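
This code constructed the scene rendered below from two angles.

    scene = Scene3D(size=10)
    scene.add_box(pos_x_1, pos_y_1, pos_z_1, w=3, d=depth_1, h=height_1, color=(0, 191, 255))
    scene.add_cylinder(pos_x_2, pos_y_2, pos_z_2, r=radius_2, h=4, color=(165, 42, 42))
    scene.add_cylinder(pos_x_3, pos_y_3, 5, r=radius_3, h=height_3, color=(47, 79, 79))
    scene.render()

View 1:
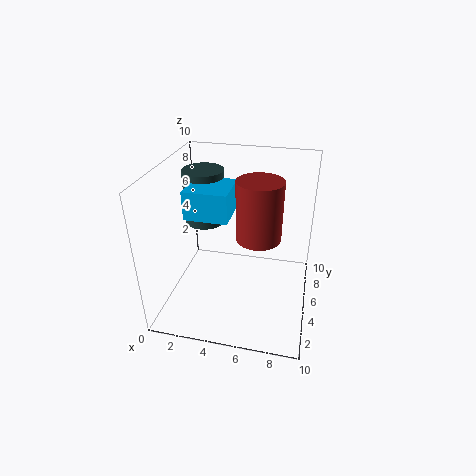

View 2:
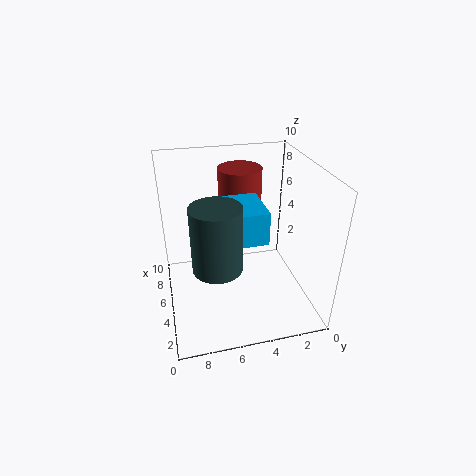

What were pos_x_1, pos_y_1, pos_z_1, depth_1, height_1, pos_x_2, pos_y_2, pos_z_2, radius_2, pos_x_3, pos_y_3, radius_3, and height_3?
pos_x_1 = 1.5
pos_y_1 = 4
pos_z_1 = 6.5
depth_1 = 3
height_1 = 2
pos_x_2 = 6.5
pos_y_2 = 4.5
pos_z_2 = 5.5
radius_2 = 1.5
pos_x_3 = 2
pos_y_3 = 7
radius_3 = 1.5
height_3 = 4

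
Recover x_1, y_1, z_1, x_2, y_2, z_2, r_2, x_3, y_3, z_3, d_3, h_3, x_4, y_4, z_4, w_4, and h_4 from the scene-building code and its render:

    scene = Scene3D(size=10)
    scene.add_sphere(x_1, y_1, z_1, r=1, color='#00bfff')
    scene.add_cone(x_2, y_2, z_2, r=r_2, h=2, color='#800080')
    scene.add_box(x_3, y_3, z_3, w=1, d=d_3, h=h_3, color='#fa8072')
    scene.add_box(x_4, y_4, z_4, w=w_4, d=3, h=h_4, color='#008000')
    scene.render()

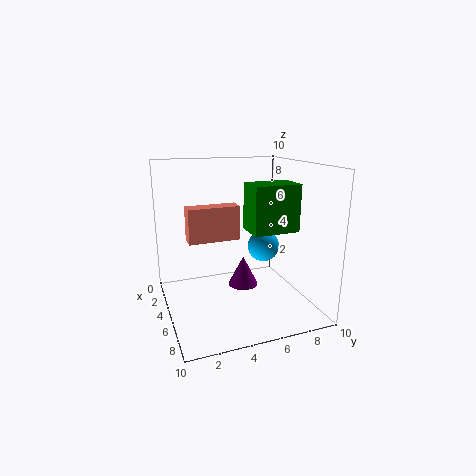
x_1 = 7, y_1 = 6, z_1 = 5, x_2 = 6, y_2 = 5, z_2 = 2, r_2 = 1, x_3 = 7, y_3 = 1, z_3 = 6, d_3 = 3, h_3 = 2, x_4 = 6, y_4 = 5, z_4 = 6, w_4 = 2, h_4 = 3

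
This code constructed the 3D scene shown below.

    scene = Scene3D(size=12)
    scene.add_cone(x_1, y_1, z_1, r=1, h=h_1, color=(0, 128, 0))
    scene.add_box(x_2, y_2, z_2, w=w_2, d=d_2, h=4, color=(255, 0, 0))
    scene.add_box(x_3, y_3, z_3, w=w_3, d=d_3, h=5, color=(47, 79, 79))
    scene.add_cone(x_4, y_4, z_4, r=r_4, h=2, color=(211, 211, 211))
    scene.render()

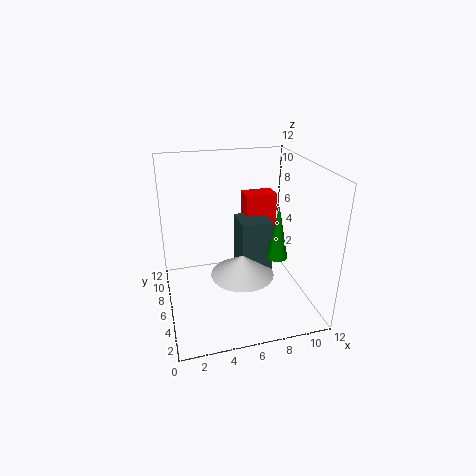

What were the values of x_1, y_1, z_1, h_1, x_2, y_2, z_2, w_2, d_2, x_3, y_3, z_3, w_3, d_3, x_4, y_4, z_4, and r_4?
x_1 = 10
y_1 = 7
z_1 = 3
h_1 = 5
x_2 = 8
y_2 = 10
z_2 = 4
w_2 = 3
d_2 = 2
x_3 = 7
y_3 = 8
z_3 = 1
w_3 = 3
d_3 = 3
x_4 = 7
y_4 = 8
z_4 = 1
r_4 = 3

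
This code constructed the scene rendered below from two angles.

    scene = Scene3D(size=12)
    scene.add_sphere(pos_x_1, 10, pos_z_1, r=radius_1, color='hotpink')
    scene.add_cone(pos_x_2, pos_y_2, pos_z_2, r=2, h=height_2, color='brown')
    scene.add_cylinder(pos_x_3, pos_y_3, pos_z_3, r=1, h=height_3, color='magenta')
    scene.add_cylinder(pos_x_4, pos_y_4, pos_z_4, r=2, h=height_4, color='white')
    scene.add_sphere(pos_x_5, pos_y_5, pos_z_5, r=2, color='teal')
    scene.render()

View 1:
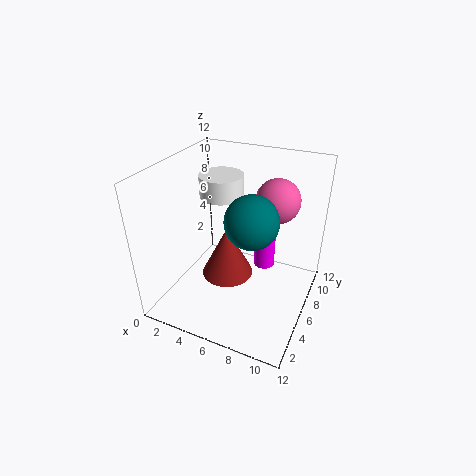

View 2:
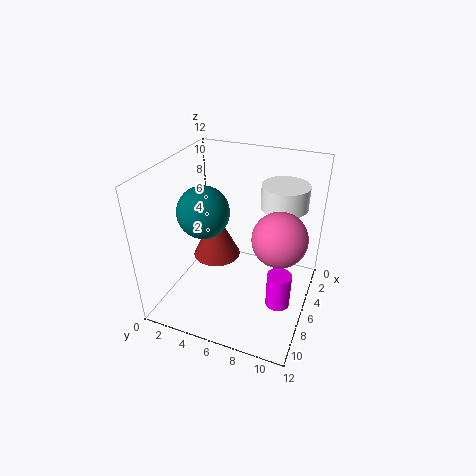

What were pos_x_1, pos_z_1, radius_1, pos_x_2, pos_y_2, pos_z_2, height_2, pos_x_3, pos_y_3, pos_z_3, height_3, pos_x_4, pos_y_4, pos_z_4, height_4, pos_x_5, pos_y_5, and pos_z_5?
pos_x_1 = 8; pos_z_1 = 8; radius_1 = 2; pos_x_2 = 6; pos_y_2 = 4; pos_z_2 = 4; height_2 = 4; pos_x_3 = 7; pos_y_3 = 10; pos_z_3 = 1; height_3 = 3; pos_x_4 = 3; pos_y_4 = 9; pos_z_4 = 8; height_4 = 2; pos_x_5 = 8; pos_y_5 = 4; pos_z_5 = 9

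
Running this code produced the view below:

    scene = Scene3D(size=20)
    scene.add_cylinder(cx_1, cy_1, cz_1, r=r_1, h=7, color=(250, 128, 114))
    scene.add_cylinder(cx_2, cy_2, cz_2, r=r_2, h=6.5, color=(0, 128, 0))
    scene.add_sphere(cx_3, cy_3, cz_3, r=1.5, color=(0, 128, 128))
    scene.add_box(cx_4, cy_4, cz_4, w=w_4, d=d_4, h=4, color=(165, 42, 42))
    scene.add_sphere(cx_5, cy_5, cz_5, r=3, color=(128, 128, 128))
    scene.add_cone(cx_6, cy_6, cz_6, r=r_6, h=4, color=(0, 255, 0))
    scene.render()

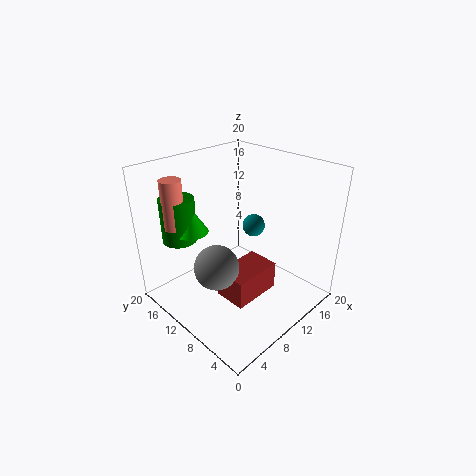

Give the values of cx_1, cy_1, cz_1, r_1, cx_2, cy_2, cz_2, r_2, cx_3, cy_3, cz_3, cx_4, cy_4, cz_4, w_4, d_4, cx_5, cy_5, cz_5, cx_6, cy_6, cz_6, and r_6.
cx_1 = 4.5
cy_1 = 17
cz_1 = 11
r_1 = 1.5
cx_2 = 5.5
cy_2 = 17.5
cz_2 = 8.5
r_2 = 2.5
cx_3 = 11.5
cy_3 = 8.5
cz_3 = 12
cx_4 = 6
cy_4 = 5.5
cz_4 = 2.5
w_4 = 7
d_4 = 4.5
cx_5 = 5.5
cy_5 = 9.5
cz_5 = 7.5
cx_6 = 6.5
cy_6 = 16
cz_6 = 10
r_6 = 2.5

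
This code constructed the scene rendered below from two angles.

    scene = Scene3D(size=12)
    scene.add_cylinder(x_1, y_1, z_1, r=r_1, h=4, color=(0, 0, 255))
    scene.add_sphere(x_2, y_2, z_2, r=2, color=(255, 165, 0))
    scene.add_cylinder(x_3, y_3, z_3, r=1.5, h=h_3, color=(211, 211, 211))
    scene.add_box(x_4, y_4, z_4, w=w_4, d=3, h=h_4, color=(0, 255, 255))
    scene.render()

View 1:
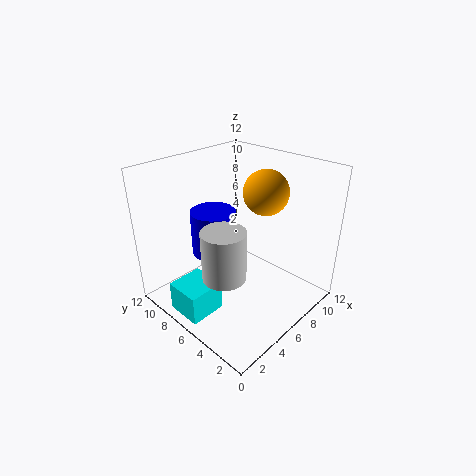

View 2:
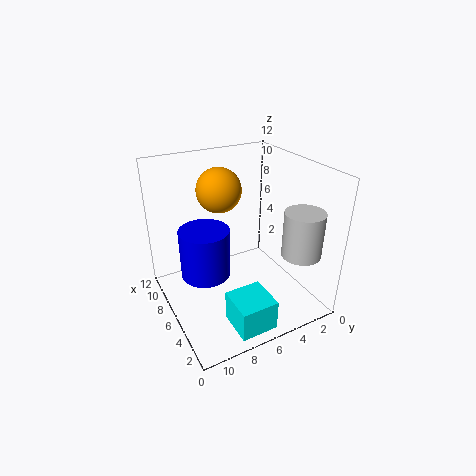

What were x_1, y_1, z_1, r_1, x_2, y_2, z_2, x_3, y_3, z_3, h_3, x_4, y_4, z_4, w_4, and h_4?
x_1 = 6; y_1 = 9; z_1 = 3.5; r_1 = 2; x_2 = 9.5; y_2 = 6; z_2 = 9; x_3 = 1.5; y_3 = 3; z_3 = 6; h_3 = 3.5; x_4 = 0.5; y_4 = 5.5; z_4 = 0.5; w_4 = 3; h_4 = 2.5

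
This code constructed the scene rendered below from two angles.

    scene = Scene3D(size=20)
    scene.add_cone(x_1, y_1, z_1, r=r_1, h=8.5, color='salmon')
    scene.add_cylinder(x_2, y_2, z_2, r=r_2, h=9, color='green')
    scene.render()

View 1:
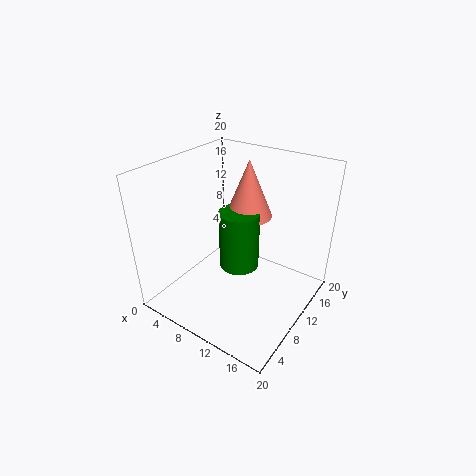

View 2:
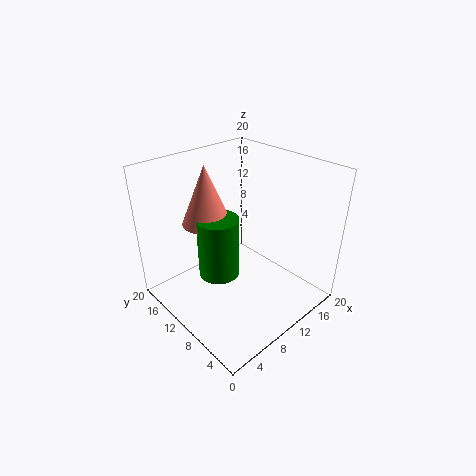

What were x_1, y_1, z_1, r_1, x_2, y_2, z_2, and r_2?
x_1 = 8.5; y_1 = 15; z_1 = 11; r_1 = 3.5; x_2 = 8.5; y_2 = 12.5; z_2 = 3.5; r_2 = 3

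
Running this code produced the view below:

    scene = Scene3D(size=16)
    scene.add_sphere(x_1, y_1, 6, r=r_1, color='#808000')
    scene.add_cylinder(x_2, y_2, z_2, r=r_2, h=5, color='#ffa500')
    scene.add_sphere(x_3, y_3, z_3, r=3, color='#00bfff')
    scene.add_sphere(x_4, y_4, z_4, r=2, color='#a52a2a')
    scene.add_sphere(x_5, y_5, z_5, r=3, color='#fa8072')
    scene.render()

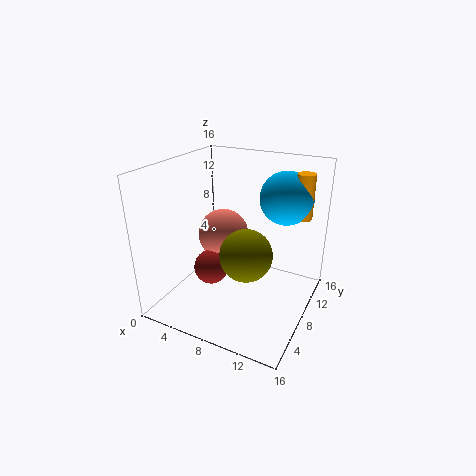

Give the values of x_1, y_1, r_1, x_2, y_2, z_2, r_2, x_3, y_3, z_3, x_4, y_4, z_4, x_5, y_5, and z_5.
x_1 = 9; y_1 = 8; r_1 = 3; x_2 = 14; y_2 = 12; z_2 = 10; r_2 = 1; x_3 = 12; y_3 = 12; z_3 = 12; x_4 = 5; y_4 = 7; z_4 = 4; x_5 = 5; y_5 = 10; z_5 = 7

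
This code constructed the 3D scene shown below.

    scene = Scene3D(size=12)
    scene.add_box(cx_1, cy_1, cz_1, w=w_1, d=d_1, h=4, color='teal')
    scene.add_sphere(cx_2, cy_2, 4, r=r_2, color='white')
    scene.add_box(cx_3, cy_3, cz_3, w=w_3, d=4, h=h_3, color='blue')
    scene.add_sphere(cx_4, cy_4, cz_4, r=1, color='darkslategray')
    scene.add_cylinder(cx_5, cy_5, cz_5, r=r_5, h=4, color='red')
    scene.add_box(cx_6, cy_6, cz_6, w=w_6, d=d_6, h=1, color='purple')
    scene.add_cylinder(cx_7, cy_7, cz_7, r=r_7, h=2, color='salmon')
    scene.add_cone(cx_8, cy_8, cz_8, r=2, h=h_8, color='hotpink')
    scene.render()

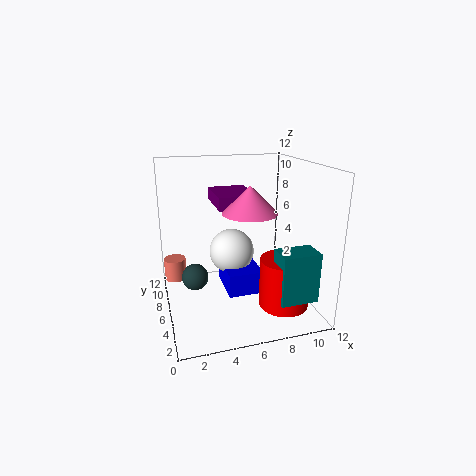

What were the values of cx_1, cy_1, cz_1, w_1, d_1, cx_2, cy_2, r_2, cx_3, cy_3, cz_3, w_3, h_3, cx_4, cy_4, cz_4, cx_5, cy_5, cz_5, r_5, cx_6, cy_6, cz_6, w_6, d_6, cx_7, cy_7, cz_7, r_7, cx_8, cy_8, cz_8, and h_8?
cx_1 = 8, cy_1 = 1, cz_1 = 2, w_1 = 3, d_1 = 2, cx_2 = 6, cy_2 = 8, r_2 = 2, cx_3 = 5, cy_3 = 5, cz_3 = 1, w_3 = 3, h_3 = 2, cx_4 = 2, cy_4 = 4, cz_4 = 4, cx_5 = 9, cy_5 = 3, cz_5 = 1, r_5 = 2, cx_6 = 4, cy_6 = 4, cz_6 = 9, w_6 = 3, d_6 = 4, cx_7 = 1, cy_7 = 10, cz_7 = 1, r_7 = 1, cx_8 = 6, cy_8 = 3, cz_8 = 9, h_8 = 2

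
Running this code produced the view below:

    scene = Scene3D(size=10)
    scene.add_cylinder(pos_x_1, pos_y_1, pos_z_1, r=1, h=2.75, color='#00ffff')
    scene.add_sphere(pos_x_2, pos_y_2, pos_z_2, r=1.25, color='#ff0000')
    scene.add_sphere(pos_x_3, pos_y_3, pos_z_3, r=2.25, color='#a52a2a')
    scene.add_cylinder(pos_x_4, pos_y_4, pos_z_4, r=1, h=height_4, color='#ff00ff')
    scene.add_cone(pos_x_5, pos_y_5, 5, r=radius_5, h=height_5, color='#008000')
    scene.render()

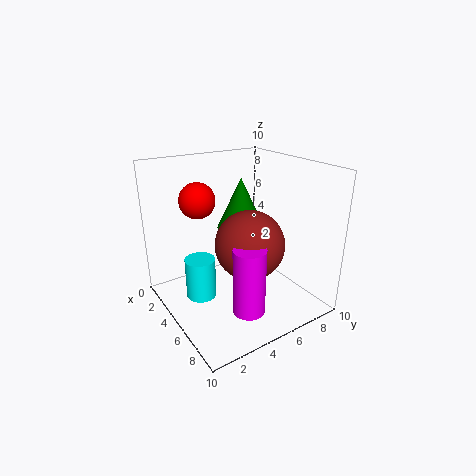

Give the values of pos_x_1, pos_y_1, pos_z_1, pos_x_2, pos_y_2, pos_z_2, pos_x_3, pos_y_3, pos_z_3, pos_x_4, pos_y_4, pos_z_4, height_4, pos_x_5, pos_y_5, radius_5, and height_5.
pos_x_1 = 5; pos_y_1 = 2; pos_z_1 = 1.5; pos_x_2 = 3; pos_y_2 = 3; pos_z_2 = 7.5; pos_x_3 = 6.75; pos_y_3 = 4.75; pos_z_3 = 5.25; pos_x_4 = 8.5; pos_y_4 = 3.5; pos_z_4 = 1.75; height_4 = 4.25; pos_x_5 = 3.5; pos_y_5 = 6.25; radius_5 = 1.75; height_5 = 3.75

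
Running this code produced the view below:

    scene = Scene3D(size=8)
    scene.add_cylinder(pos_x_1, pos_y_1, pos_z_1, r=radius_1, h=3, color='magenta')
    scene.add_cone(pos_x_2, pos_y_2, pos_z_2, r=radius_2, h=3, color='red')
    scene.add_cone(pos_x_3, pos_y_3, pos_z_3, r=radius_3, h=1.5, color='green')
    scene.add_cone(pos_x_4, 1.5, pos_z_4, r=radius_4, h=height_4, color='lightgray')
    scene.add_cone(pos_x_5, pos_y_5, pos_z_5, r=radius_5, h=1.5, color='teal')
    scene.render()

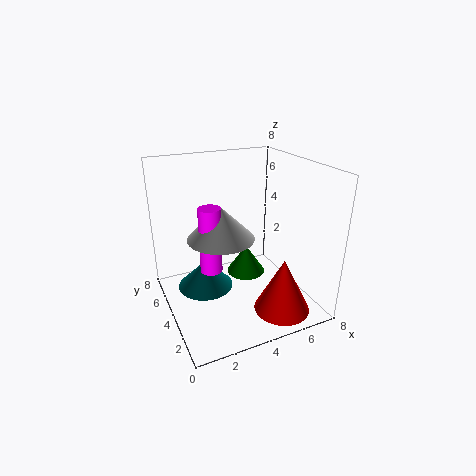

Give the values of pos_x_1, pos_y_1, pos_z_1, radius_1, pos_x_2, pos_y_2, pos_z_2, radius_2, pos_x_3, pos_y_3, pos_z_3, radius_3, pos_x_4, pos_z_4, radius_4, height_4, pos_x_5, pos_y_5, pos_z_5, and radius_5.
pos_x_1 = 1.5; pos_y_1 = 1.5; pos_z_1 = 4; radius_1 = 0.5; pos_x_2 = 5.5; pos_y_2 = 1.5; pos_z_2 = 0.5; radius_2 = 1.5; pos_x_3 = 4; pos_y_3 = 3; pos_z_3 = 2.5; radius_3 = 1; pos_x_4 = 2; pos_z_4 = 5.5; radius_4 = 1.5; height_4 = 1.5; pos_x_5 = 2; pos_y_5 = 4; pos_z_5 = 1.5; radius_5 = 1.5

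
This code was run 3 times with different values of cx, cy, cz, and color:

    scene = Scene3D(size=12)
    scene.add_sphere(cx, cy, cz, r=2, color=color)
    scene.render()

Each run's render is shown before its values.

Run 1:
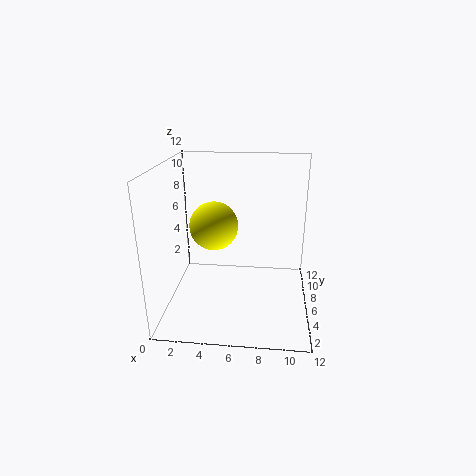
cx = 4
cy = 6
cz = 7
color = 'yellow'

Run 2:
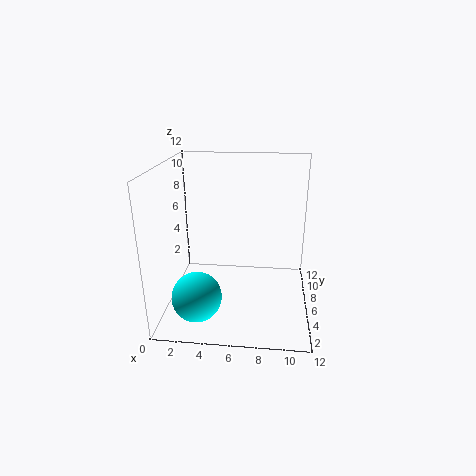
cx = 3
cy = 3
cz = 2
color = 'cyan'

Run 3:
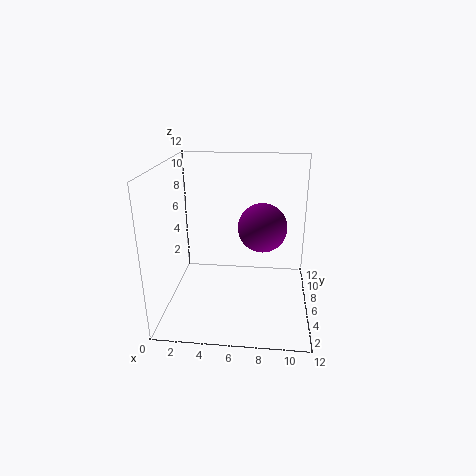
cx = 8
cy = 6
cz = 7
color = 'purple'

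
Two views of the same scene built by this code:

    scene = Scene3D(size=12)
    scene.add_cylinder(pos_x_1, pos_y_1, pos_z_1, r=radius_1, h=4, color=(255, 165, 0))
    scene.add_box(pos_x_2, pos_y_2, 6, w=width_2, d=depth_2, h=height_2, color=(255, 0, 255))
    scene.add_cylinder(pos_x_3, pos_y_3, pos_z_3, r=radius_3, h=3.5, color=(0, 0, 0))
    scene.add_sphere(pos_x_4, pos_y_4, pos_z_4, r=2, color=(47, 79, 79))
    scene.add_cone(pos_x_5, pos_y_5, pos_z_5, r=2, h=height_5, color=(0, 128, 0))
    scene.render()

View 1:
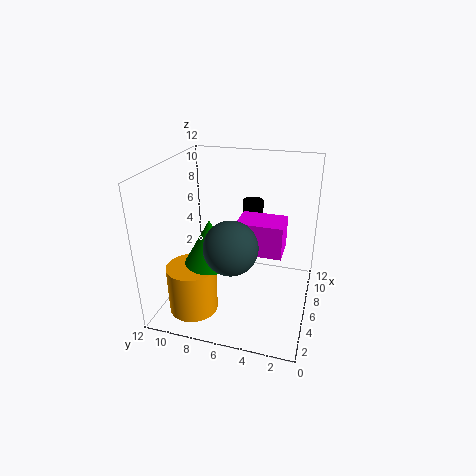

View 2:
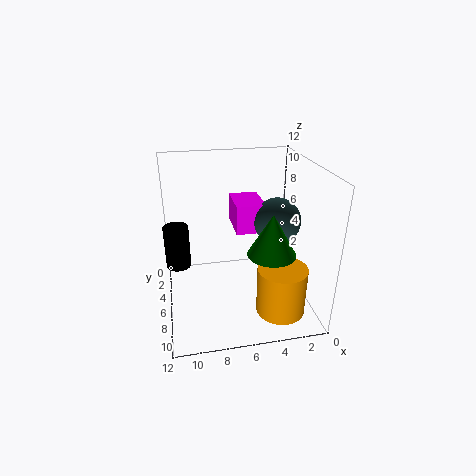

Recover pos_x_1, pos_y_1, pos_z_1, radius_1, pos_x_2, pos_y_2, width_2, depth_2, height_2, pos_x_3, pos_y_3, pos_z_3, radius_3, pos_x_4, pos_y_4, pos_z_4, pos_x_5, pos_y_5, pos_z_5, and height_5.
pos_x_1 = 3; pos_y_1 = 9; pos_z_1 = 0.5; radius_1 = 2; pos_x_2 = 3.5; pos_y_2 = 2; width_2 = 2.5; depth_2 = 3.5; height_2 = 2.5; pos_x_3 = 11; pos_y_3 = 6; pos_z_3 = 4; radius_3 = 1; pos_x_4 = 2.5; pos_y_4 = 5.5; pos_z_4 = 7; pos_x_5 = 3.5; pos_y_5 = 7.5; pos_z_5 = 5; height_5 = 3.5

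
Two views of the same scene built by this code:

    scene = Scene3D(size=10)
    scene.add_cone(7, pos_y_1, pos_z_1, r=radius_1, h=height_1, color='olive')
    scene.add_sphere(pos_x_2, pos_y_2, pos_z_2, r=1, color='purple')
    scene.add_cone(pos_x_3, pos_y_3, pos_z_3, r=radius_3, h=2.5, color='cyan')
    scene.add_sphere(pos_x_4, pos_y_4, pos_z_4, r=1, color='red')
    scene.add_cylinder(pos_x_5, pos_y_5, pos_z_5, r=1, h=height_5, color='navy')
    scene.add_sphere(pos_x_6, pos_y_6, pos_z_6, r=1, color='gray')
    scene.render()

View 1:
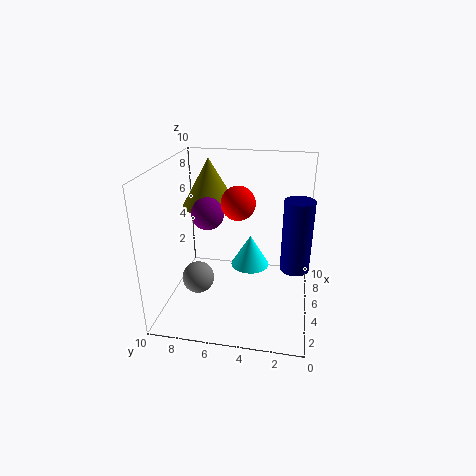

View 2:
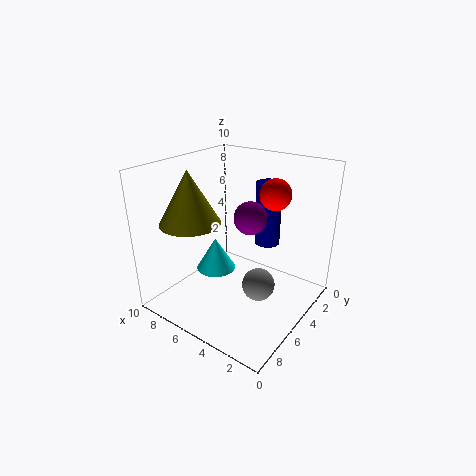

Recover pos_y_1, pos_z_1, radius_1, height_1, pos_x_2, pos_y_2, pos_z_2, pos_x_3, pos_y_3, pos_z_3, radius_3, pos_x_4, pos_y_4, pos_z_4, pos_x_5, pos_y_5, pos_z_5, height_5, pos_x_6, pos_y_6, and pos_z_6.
pos_y_1 = 7.5, pos_z_1 = 6.5, radius_1 = 2, height_1 = 3.5, pos_x_2 = 3, pos_y_2 = 6.5, pos_z_2 = 7.5, pos_x_3 = 7.5, pos_y_3 = 4.5, pos_z_3 = 1.5, radius_3 = 1.5, pos_x_4 = 2.5, pos_y_4 = 4.5, pos_z_4 = 8.5, pos_x_5 = 5, pos_y_5 = 1, pos_z_5 = 3, height_5 = 5, pos_x_6 = 2, pos_y_6 = 7, pos_z_6 = 3.5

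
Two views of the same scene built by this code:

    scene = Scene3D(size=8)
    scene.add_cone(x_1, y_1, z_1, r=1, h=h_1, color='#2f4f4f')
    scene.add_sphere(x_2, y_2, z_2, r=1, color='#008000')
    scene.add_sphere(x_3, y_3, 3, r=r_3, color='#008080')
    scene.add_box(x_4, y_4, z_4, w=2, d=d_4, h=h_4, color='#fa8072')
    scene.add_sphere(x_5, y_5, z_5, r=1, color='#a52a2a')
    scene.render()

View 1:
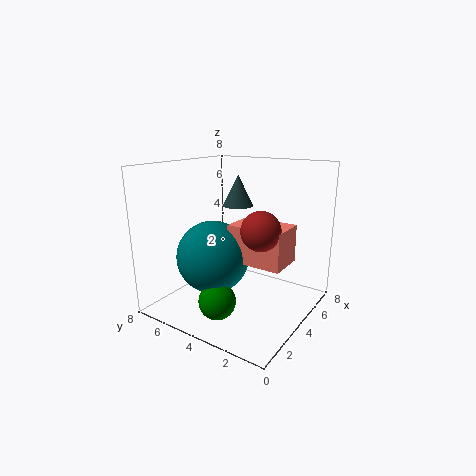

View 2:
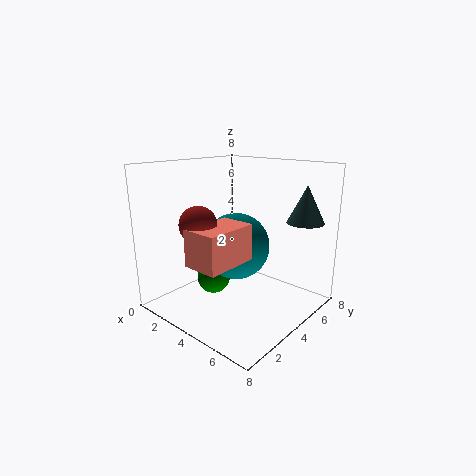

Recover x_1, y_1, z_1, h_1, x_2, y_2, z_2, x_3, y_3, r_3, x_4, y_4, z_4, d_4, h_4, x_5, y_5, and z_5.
x_1 = 7, y_1 = 6, z_1 = 5, h_1 = 2, x_2 = 2, y_2 = 4, z_2 = 1, x_3 = 3, y_3 = 5, r_3 = 2, x_4 = 3, y_4 = 1, z_4 = 3, d_4 = 3, h_4 = 2, x_5 = 3, y_5 = 2, z_5 = 5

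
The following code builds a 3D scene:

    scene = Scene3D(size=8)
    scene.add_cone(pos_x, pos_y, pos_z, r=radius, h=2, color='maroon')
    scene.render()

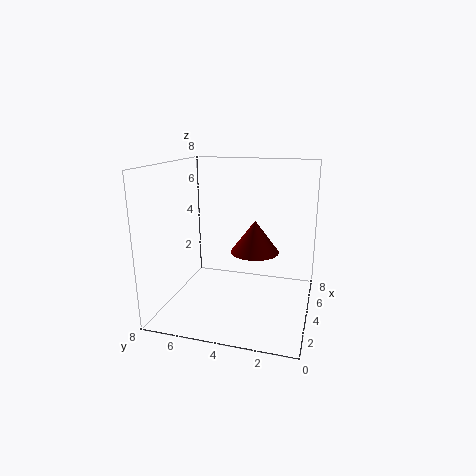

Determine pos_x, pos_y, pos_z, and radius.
pos_x = 6; pos_y = 3.5; pos_z = 2.5; radius = 1.5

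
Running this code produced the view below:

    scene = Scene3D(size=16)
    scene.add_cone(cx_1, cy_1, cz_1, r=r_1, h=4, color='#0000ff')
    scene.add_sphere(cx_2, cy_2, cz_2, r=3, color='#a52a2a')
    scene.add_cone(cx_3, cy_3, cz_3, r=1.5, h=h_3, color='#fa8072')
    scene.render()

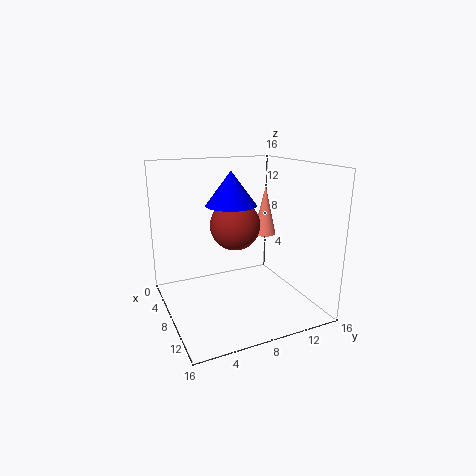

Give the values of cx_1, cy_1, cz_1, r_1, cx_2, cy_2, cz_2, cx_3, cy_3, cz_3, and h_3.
cx_1 = 5
cy_1 = 8.5
cz_1 = 11
r_1 = 3
cx_2 = 5
cy_2 = 9
cz_2 = 8.5
cx_3 = 2.5
cy_3 = 14.5
cz_3 = 6
h_3 = 6.5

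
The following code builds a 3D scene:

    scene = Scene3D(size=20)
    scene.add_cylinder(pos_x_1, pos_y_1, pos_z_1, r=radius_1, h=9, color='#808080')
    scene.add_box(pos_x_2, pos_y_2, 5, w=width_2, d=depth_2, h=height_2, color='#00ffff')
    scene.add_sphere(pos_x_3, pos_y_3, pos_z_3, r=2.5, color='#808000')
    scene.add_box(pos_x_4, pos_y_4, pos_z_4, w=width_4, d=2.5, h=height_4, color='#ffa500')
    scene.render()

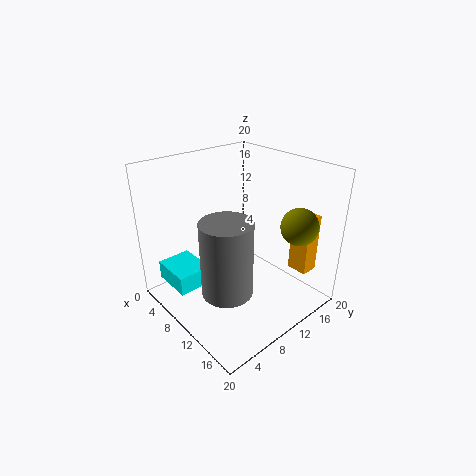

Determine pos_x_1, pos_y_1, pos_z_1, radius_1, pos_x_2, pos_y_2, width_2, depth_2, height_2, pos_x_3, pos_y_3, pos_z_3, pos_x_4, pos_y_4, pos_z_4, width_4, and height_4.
pos_x_1 = 15.5; pos_y_1 = 3.5; pos_z_1 = 7.5; radius_1 = 3; pos_x_2 = 4.5; pos_y_2 = 0.5; width_2 = 5.5; depth_2 = 4.5; height_2 = 2.5; pos_x_3 = 16.5; pos_y_3 = 15; pos_z_3 = 12.5; pos_x_4 = 14; pos_y_4 = 16.5; pos_z_4 = 4.5; width_4 = 3; height_4 = 8.5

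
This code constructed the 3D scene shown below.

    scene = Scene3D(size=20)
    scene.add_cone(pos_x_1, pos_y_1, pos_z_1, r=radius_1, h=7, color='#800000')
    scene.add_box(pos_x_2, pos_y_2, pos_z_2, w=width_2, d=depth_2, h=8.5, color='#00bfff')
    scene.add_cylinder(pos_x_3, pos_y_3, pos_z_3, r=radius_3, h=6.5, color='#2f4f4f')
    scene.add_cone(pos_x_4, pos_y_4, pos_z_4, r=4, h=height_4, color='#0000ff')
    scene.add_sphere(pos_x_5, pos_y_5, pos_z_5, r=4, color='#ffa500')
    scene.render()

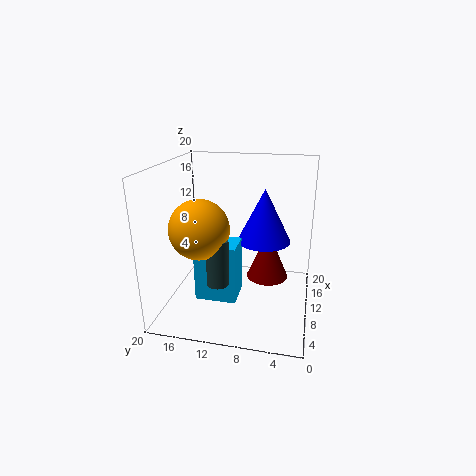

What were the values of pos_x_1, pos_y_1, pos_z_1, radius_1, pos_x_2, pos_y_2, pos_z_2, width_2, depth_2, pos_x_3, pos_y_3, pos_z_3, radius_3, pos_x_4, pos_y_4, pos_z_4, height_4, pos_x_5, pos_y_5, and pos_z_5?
pos_x_1 = 12; pos_y_1 = 6; pos_z_1 = 3.5; radius_1 = 3; pos_x_2 = 8; pos_y_2 = 10; pos_z_2 = 0.5; width_2 = 4.5; depth_2 = 6; pos_x_3 = 6.5; pos_y_3 = 12; pos_z_3 = 4.5; radius_3 = 1.5; pos_x_4 = 14.5; pos_y_4 = 7; pos_z_4 = 8; height_4 = 8; pos_x_5 = 7; pos_y_5 = 14.5; pos_z_5 = 12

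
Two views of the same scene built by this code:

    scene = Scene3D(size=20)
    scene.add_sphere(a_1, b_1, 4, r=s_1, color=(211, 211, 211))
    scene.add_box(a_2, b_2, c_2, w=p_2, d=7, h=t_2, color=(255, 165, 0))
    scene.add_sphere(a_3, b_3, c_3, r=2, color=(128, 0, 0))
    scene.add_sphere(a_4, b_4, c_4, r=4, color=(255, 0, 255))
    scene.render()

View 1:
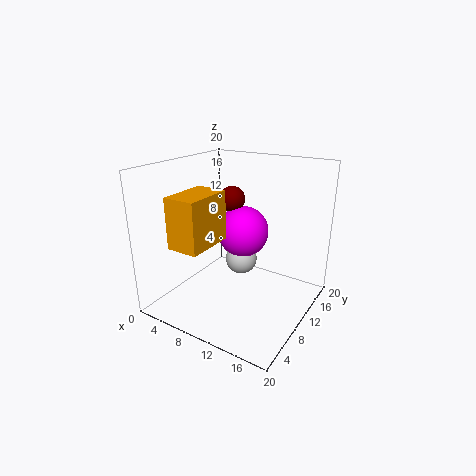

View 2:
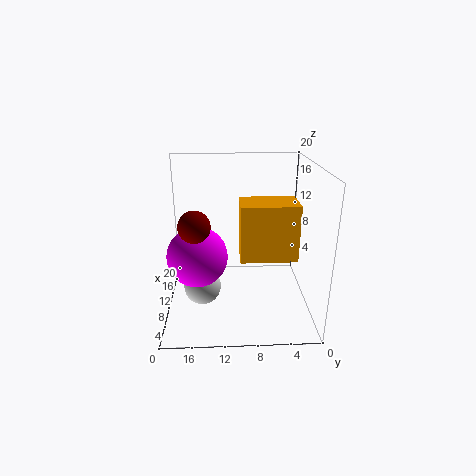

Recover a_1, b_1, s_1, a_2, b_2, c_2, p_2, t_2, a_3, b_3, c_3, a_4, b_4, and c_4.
a_1 = 7.5, b_1 = 15, s_1 = 2.5, a_2 = 3.5, b_2 = 3, c_2 = 9.5, p_2 = 4.5, t_2 = 7, a_3 = 5.5, b_3 = 15.5, c_3 = 13.5, a_4 = 7.5, b_4 = 15.5, c_4 = 8.5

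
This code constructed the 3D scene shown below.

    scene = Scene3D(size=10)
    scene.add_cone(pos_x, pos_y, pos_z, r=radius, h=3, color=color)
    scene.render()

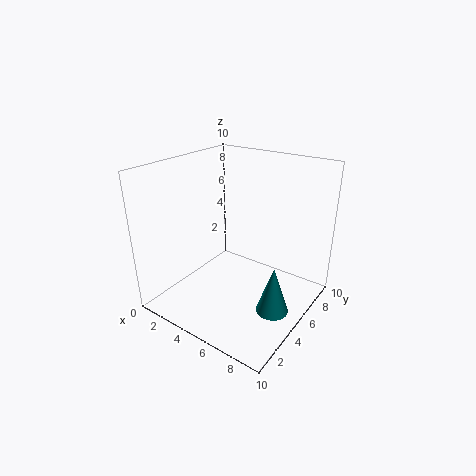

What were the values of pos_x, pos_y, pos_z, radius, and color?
pos_x = 9
pos_y = 3
pos_z = 2
radius = 1
color = 'teal'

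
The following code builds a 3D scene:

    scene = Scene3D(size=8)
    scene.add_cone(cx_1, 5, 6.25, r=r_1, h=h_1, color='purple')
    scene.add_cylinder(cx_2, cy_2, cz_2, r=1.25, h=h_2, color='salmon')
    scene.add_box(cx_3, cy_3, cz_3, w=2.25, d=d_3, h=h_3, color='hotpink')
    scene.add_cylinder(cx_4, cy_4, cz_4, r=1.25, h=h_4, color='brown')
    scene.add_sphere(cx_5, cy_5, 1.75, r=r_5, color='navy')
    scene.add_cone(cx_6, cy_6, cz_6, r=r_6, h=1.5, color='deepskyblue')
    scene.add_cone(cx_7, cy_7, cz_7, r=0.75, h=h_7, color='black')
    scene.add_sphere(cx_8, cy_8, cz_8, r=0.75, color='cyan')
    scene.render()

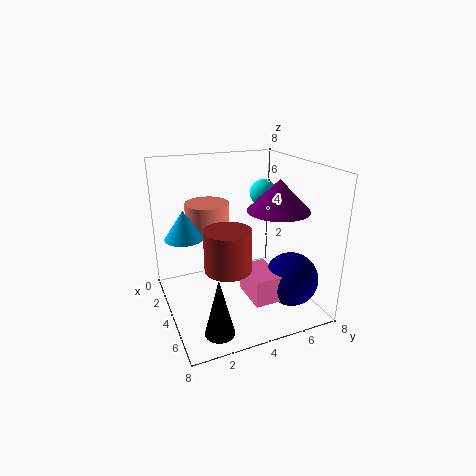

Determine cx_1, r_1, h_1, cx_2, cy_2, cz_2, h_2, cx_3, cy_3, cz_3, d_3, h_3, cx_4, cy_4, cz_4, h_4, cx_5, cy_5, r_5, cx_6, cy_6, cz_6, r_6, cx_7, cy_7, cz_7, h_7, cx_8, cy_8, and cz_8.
cx_1 = 6.5; r_1 = 1.5; h_1 = 1.5; cx_2 = 2.5; cy_2 = 2.75; cz_2 = 4.25; h_2 = 1.5; cx_3 = 4.25; cy_3 = 4; cz_3 = 1; d_3 = 1.5; h_3 = 1.5; cx_4 = 5; cy_4 = 3; cz_4 = 2.75; h_4 = 2.25; cx_5 = 5.75; cy_5 = 6.5; r_5 = 1.5; cx_6 = 4; cy_6 = 1; cz_6 = 4.5; r_6 = 1; cx_7 = 7; cy_7 = 1.75; cz_7 = 0.5; h_7 = 3; cx_8 = 3.5; cy_8 = 5.75; cz_8 = 6.25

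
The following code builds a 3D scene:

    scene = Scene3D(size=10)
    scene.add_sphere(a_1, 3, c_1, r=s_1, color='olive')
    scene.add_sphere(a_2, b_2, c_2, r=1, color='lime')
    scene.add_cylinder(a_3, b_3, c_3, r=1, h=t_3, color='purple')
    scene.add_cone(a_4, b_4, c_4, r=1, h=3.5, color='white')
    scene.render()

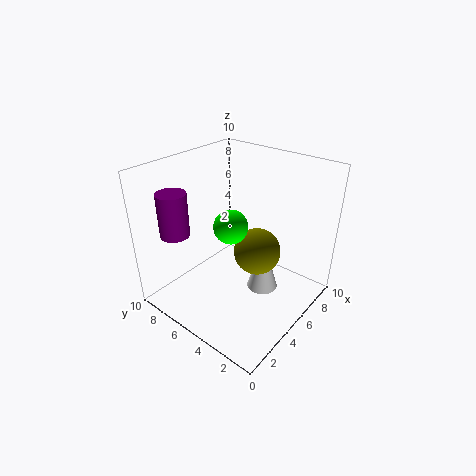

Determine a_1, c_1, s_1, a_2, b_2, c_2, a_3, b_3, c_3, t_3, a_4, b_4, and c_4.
a_1 = 4.5
c_1 = 5
s_1 = 1.5
a_2 = 2.5
b_2 = 3.5
c_2 = 7.5
a_3 = 2
b_3 = 8
c_3 = 5.5
t_3 = 3
a_4 = 4.5
b_4 = 2.5
c_4 = 2.5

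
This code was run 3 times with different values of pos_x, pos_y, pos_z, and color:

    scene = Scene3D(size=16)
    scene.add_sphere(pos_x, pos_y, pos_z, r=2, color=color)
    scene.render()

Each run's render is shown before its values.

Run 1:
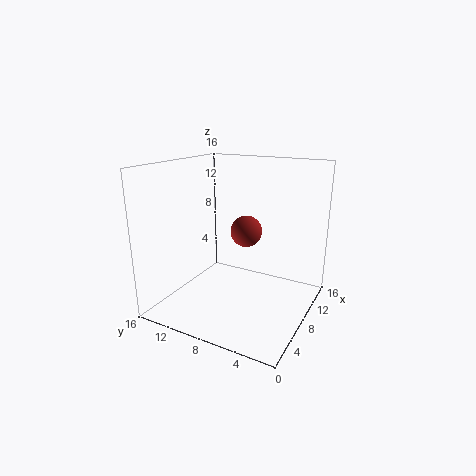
pos_x = 13
pos_y = 9.5
pos_z = 7
color = 'brown'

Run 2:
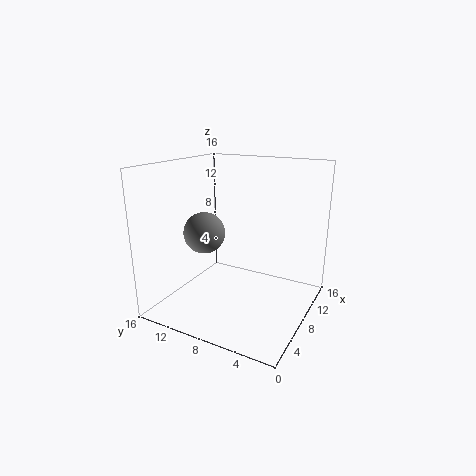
pos_x = 3
pos_y = 9
pos_z = 10
color = 'gray'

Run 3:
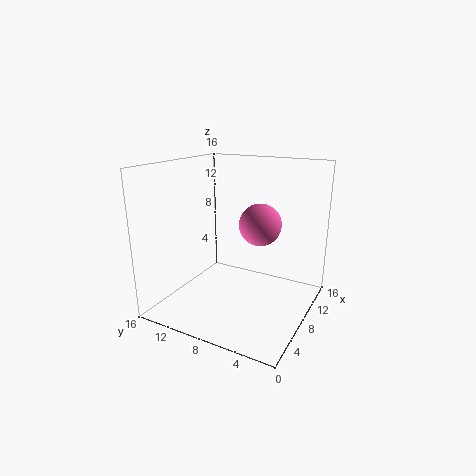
pos_x = 5
pos_y = 4
pos_z = 11
color = 'hotpink'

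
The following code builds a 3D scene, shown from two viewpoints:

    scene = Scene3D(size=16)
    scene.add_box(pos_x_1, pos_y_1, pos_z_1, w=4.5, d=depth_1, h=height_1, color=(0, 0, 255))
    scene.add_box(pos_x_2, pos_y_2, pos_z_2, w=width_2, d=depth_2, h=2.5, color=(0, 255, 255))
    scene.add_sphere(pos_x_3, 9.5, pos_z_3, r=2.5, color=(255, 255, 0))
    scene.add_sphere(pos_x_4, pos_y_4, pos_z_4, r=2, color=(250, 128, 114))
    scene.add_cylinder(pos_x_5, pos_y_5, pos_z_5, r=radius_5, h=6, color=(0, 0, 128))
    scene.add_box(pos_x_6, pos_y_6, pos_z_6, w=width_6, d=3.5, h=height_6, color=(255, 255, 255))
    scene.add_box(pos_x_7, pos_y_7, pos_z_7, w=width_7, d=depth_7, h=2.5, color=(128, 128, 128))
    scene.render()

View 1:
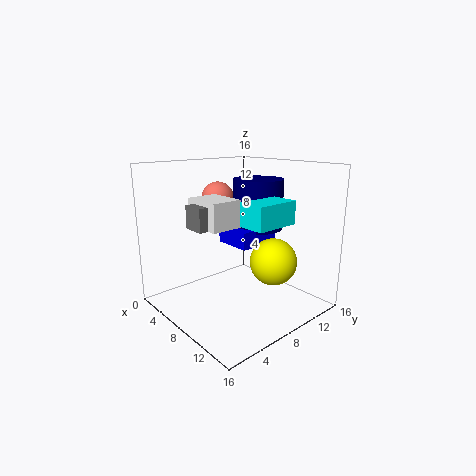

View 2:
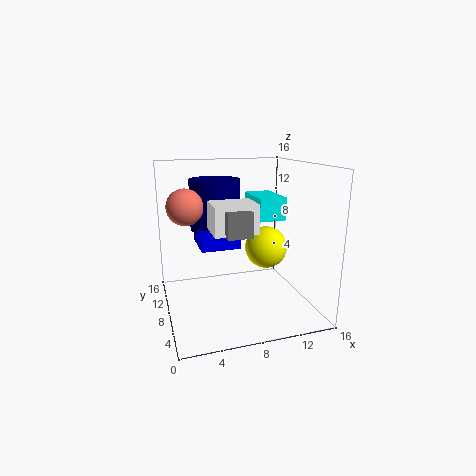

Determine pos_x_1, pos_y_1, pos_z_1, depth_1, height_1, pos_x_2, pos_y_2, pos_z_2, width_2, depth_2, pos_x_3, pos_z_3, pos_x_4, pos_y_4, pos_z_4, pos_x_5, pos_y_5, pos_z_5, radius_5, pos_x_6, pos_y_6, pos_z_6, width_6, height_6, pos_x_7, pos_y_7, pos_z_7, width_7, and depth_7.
pos_x_1 = 4, pos_y_1 = 8.5, pos_z_1 = 6.5, depth_1 = 5, height_1 = 2, pos_x_2 = 10, pos_y_2 = 6.5, pos_z_2 = 10, width_2 = 3, depth_2 = 5, pos_x_3 = 12, pos_z_3 = 6, pos_x_4 = 2.5, pos_y_4 = 9.5, pos_z_4 = 11.5, pos_x_5 = 6.5, pos_y_5 = 12.5, pos_z_5 = 8, radius_5 = 3, pos_x_6 = 4.5, pos_y_6 = 4, pos_z_6 = 9.5, width_6 = 4.5, height_6 = 3, pos_x_7 = 5.5, pos_y_7 = 3, pos_z_7 = 9.5, width_7 = 2.5, depth_7 = 2.5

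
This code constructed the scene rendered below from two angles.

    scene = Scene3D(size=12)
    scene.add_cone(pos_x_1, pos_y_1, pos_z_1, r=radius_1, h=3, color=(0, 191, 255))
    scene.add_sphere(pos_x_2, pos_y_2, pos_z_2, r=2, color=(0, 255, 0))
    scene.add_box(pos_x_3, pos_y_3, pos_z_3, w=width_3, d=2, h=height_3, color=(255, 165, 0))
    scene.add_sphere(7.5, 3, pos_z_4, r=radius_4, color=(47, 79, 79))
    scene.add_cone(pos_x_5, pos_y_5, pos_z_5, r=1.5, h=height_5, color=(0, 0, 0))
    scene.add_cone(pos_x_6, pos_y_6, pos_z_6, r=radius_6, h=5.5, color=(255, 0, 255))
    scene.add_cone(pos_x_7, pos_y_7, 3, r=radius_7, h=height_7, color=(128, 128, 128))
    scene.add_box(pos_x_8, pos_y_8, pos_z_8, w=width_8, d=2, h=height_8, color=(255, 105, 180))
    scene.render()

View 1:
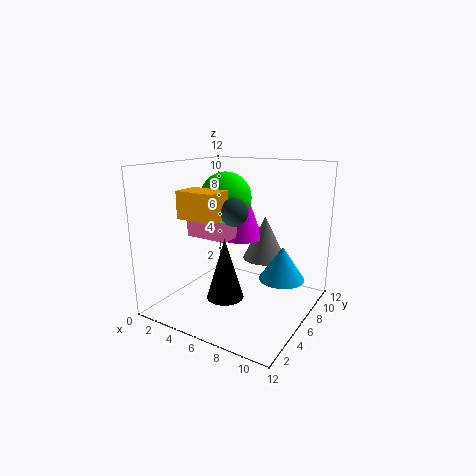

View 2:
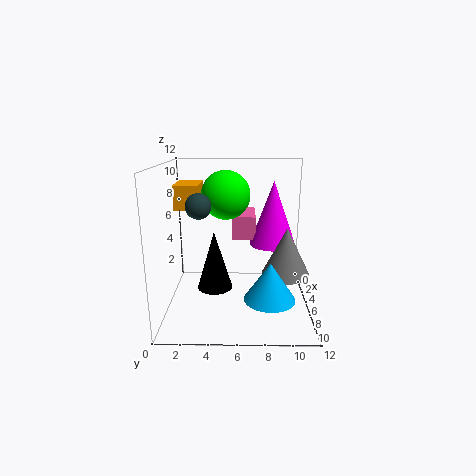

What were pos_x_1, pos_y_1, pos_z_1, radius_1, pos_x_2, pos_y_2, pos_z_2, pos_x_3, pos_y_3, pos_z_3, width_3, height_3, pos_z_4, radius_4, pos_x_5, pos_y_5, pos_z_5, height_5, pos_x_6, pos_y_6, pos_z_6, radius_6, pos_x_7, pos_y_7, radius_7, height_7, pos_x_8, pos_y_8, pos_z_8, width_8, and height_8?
pos_x_1 = 9, pos_y_1 = 8.5, pos_z_1 = 2, radius_1 = 2, pos_x_2 = 5.5, pos_y_2 = 5, pos_z_2 = 9.5, pos_x_3 = 4, pos_y_3 = 1, pos_z_3 = 8.5, width_3 = 3, height_3 = 2, pos_z_4 = 9, radius_4 = 1, pos_x_5 = 6, pos_y_5 = 4, pos_z_5 = 1.5, height_5 = 5, pos_x_6 = 4.5, pos_y_6 = 9, pos_z_6 = 5, radius_6 = 2, pos_x_7 = 6.5, pos_y_7 = 10, radius_7 = 2, height_7 = 4, pos_x_8 = 1, pos_y_8 = 5.5, pos_z_8 = 5.5, width_8 = 4, height_8 = 2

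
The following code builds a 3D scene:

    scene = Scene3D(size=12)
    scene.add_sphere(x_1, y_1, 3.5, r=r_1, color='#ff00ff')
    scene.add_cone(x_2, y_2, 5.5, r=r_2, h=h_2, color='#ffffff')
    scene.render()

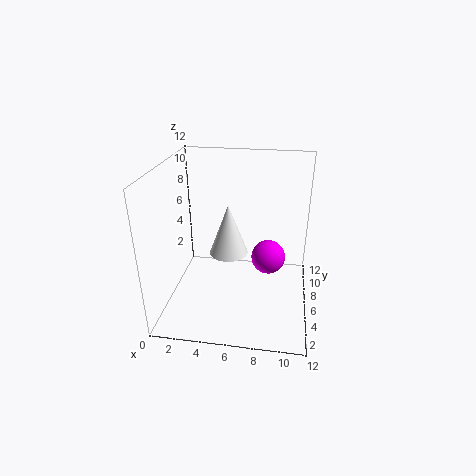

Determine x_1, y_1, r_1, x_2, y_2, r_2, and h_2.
x_1 = 8.5
y_1 = 7.5
r_1 = 1.5
x_2 = 5.5
y_2 = 4.5
r_2 = 1.5
h_2 = 4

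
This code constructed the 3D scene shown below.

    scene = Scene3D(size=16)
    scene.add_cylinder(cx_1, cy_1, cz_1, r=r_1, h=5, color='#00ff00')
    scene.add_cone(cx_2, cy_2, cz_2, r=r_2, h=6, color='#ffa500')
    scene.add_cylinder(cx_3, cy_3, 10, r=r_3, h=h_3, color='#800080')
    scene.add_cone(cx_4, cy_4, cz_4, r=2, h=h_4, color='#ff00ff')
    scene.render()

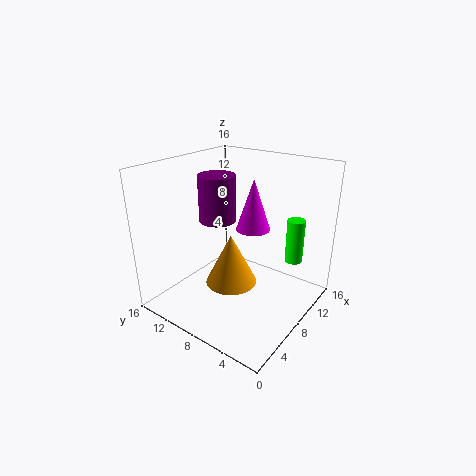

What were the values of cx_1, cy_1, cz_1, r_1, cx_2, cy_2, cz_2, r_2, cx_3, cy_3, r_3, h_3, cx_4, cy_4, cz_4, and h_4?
cx_1 = 12
cy_1 = 3
cz_1 = 5
r_1 = 1
cx_2 = 8
cy_2 = 9
cz_2 = 2
r_2 = 3
cx_3 = 7
cy_3 = 10
r_3 = 2
h_3 = 5
cx_4 = 11
cy_4 = 8
cz_4 = 8
h_4 = 6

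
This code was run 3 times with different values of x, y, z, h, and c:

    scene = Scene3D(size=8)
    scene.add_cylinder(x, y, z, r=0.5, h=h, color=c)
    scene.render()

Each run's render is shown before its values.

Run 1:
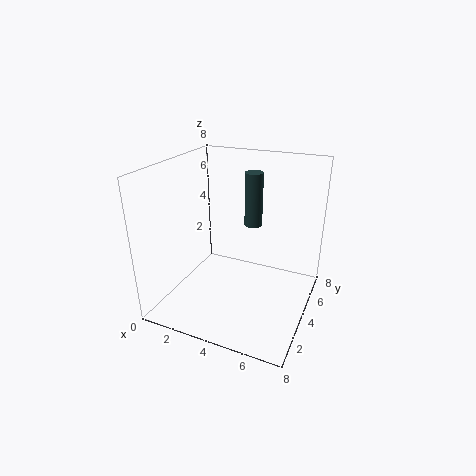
x = 4.5; y = 5; z = 4.5; h = 3; c = 'darkslategray'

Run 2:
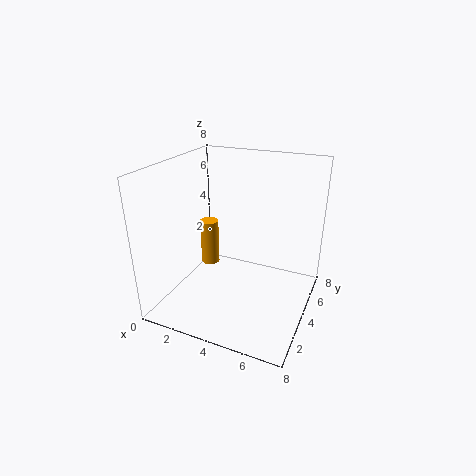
x = 2.5; y = 3.5; z = 2.5; h = 2.5; c = 'orange'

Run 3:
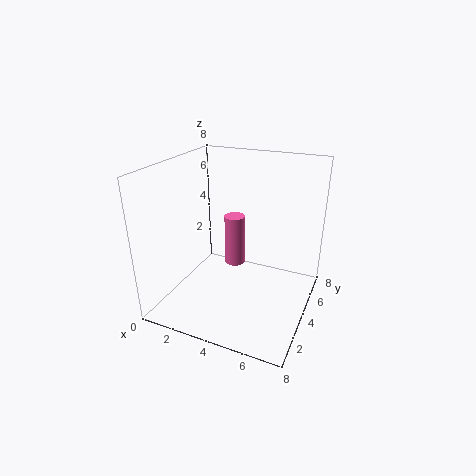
x = 4.5; y = 2.5; z = 3.5; h = 2.5; c = 'hotpink'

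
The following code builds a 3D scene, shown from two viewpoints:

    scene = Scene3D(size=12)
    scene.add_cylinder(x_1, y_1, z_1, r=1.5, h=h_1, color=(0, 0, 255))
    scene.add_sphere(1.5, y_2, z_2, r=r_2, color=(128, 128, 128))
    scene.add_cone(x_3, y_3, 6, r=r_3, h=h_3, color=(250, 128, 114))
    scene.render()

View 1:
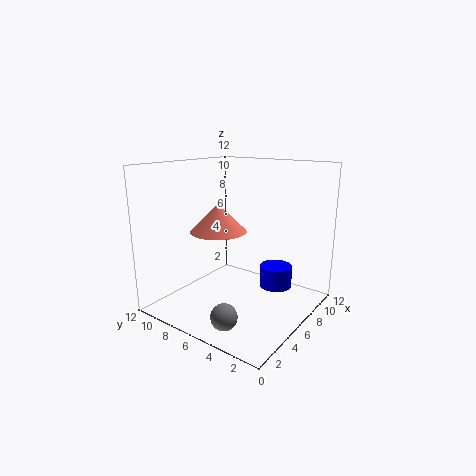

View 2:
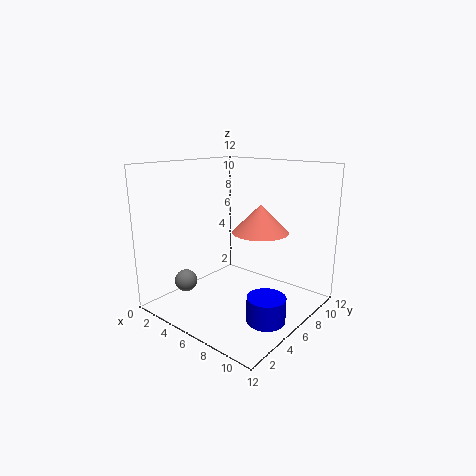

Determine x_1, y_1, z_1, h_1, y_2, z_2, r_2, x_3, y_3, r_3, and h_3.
x_1 = 10
y_1 = 4.5
z_1 = 0.5
h_1 = 2
y_2 = 4
z_2 = 1.5
r_2 = 1
x_3 = 6.5
y_3 = 8.5
r_3 = 2.5
h_3 = 2.5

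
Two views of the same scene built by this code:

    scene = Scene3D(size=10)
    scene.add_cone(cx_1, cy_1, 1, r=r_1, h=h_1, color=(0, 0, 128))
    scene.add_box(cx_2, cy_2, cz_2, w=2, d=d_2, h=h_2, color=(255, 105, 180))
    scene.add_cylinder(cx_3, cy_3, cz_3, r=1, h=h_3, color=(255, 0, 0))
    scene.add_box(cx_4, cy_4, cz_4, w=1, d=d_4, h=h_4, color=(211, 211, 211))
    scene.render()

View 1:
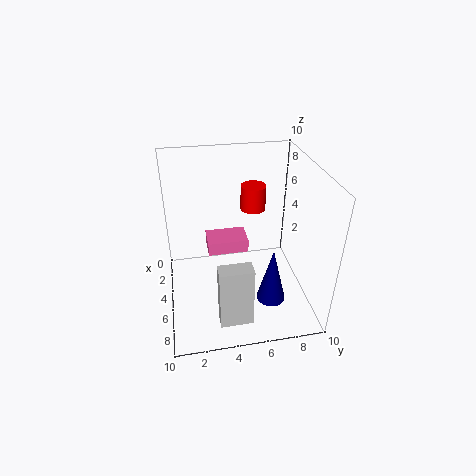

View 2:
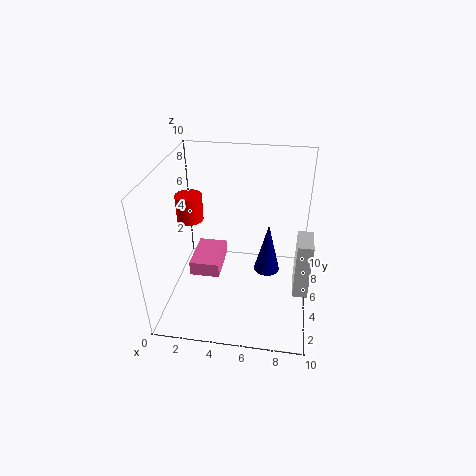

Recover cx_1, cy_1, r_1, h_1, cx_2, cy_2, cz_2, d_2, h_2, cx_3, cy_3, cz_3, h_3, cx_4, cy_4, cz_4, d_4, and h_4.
cx_1 = 7; cy_1 = 7; r_1 = 1; h_1 = 4; cx_2 = 2; cy_2 = 3; cz_2 = 3; d_2 = 3; h_2 = 1; cx_3 = 1; cy_3 = 7; cz_3 = 5; h_3 = 2; cx_4 = 9; cy_4 = 3; cz_4 = 2; d_4 = 2; h_4 = 4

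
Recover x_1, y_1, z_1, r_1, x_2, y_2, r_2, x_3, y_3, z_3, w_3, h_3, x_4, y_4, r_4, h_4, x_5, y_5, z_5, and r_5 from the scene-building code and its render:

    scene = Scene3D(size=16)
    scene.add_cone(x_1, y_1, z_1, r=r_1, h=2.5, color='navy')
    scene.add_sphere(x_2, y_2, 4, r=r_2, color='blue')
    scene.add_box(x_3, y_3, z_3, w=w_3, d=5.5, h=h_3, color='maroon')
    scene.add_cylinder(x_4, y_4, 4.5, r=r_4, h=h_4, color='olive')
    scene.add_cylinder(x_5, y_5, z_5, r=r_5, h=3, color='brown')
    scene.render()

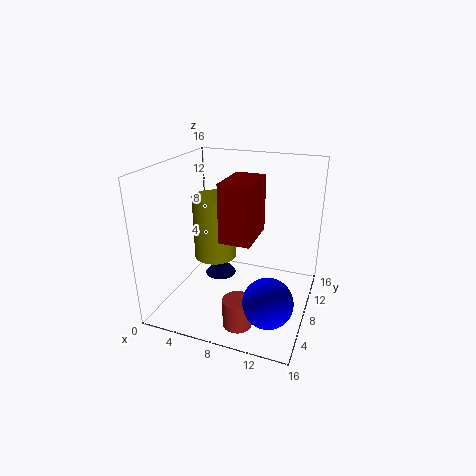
x_1 = 4, y_1 = 12, z_1 = 0.5, r_1 = 2, x_2 = 13, y_2 = 3, r_2 = 2.5, x_3 = 6.5, y_3 = 6, z_3 = 8, w_3 = 3.5, h_3 = 6.5, x_4 = 4.5, y_4 = 9.5, r_4 = 2.5, h_4 = 7.5, x_5 = 10, y_5 = 2.5, z_5 = 1, r_5 = 1.5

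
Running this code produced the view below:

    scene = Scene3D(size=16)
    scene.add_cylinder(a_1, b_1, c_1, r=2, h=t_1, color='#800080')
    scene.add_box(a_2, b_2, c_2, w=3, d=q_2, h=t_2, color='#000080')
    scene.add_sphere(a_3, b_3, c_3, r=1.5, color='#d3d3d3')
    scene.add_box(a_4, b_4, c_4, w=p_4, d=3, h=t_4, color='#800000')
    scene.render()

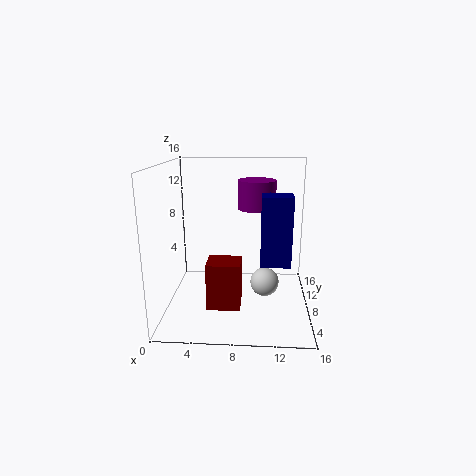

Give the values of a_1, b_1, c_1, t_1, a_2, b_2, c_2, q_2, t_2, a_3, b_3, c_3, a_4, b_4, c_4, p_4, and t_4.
a_1 = 10, b_1 = 7.5, c_1 = 11.5, t_1 = 3, a_2 = 10.5, b_2 = 3.5, c_2 = 6.5, q_2 = 2.5, t_2 = 7, a_3 = 11, b_3 = 5.5, c_3 = 4, a_4 = 5, b_4 = 3.5, c_4 = 1.5, p_4 = 3.5, t_4 = 5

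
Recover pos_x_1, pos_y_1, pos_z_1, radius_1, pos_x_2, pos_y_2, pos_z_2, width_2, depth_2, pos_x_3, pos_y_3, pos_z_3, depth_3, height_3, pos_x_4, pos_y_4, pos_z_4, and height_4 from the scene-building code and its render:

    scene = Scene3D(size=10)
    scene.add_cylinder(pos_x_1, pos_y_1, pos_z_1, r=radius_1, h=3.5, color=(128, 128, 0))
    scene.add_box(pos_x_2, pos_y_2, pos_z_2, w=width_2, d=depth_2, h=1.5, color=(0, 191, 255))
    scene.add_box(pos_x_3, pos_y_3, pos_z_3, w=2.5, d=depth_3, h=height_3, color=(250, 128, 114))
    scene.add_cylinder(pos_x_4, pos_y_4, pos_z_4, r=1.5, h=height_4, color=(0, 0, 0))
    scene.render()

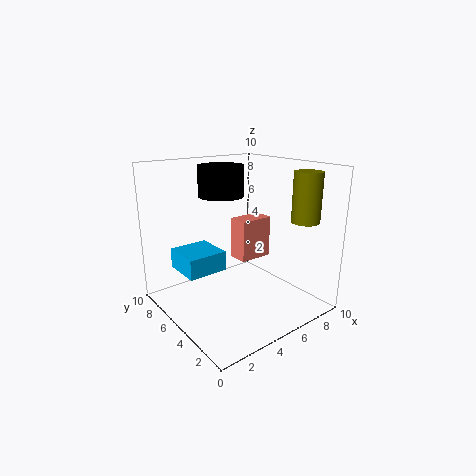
pos_x_1 = 9, pos_y_1 = 2.5, pos_z_1 = 6, radius_1 = 1, pos_x_2 = 2, pos_y_2 = 6.5, pos_z_2 = 2, width_2 = 3, depth_2 = 3, pos_x_3 = 5.5, pos_y_3 = 5, pos_z_3 = 3, depth_3 = 1.5, height_3 = 3, pos_x_4 = 4, pos_y_4 = 5.5, pos_z_4 = 8, height_4 = 2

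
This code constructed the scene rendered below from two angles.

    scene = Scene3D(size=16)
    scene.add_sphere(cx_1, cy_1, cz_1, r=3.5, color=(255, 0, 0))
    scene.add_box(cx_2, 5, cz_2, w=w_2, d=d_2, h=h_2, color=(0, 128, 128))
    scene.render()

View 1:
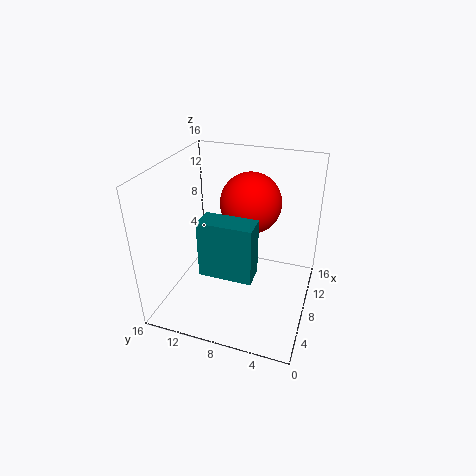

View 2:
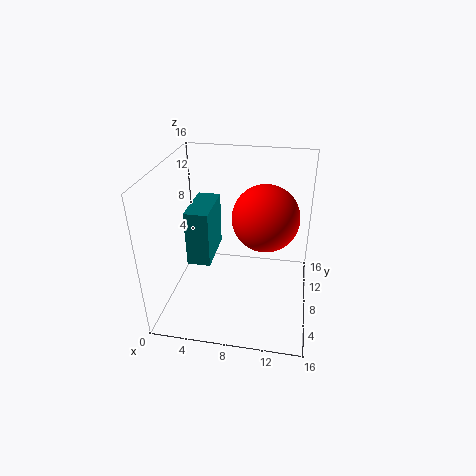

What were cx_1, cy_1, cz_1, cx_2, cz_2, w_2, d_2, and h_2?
cx_1 = 11, cy_1 = 7.5, cz_1 = 11, cx_2 = 3, cz_2 = 6, w_2 = 2.5, d_2 = 5.5, h_2 = 6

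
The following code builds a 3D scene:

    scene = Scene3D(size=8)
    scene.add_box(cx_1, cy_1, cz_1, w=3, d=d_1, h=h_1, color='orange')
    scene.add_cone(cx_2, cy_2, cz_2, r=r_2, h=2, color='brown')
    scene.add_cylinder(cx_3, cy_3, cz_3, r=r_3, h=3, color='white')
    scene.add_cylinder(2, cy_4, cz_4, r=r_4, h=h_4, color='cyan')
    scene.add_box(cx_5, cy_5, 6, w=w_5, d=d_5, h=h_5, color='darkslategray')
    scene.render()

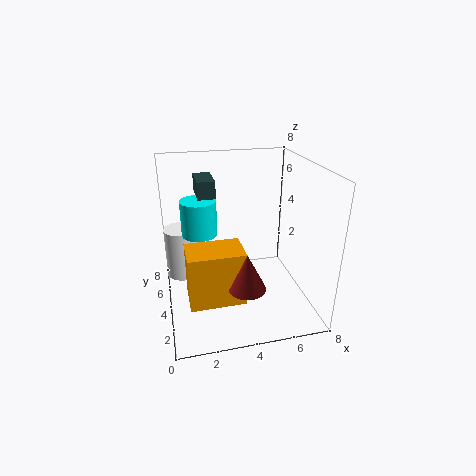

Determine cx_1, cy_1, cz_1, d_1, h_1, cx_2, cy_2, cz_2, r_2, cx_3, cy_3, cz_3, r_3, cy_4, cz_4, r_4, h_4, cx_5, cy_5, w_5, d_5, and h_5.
cx_1 = 1, cy_1 = 2, cz_1 = 1, d_1 = 2, h_1 = 3, cx_2 = 4, cy_2 = 2, cz_2 = 2, r_2 = 1, cx_3 = 1, cy_3 = 6, cz_3 = 1, r_3 = 1, cy_4 = 5, cz_4 = 4, r_4 = 1, h_4 = 2, cx_5 = 2, cy_5 = 5, w_5 = 1, d_5 = 2, h_5 = 1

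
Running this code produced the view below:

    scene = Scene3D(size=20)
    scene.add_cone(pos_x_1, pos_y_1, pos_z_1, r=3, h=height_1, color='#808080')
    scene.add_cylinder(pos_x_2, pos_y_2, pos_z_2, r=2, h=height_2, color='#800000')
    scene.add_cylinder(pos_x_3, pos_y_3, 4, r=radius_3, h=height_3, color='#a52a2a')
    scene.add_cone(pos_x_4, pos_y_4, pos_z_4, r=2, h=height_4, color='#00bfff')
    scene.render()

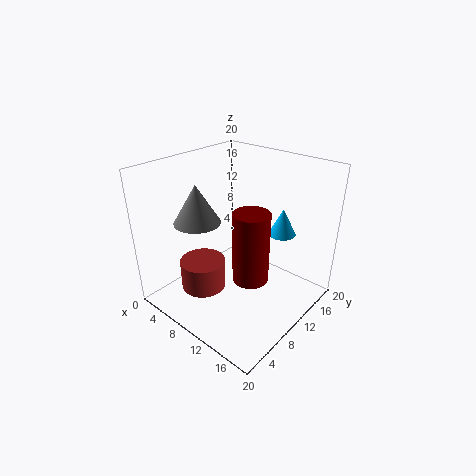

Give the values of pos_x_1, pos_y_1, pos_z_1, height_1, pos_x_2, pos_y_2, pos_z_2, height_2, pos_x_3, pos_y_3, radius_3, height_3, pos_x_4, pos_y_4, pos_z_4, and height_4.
pos_x_1 = 7.5; pos_y_1 = 5; pos_z_1 = 13.5; height_1 = 5; pos_x_2 = 17; pos_y_2 = 4; pos_z_2 = 10; height_2 = 8; pos_x_3 = 8; pos_y_3 = 5; radius_3 = 3; height_3 = 4; pos_x_4 = 13; pos_y_4 = 16.5; pos_z_4 = 9; height_4 = 4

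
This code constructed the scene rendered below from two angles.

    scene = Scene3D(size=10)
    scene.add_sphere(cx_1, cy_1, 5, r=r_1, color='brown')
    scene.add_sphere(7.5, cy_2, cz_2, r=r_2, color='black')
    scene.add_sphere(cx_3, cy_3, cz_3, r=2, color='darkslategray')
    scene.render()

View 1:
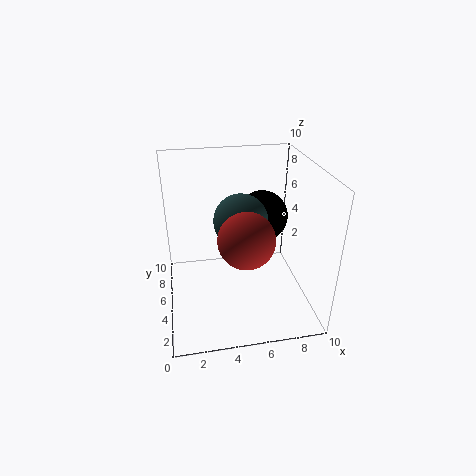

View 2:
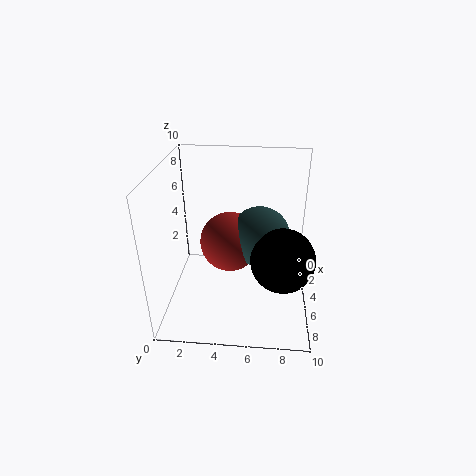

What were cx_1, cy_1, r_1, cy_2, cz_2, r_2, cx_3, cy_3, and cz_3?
cx_1 = 5.5; cy_1 = 4.5; r_1 = 2; cy_2 = 8; cz_2 = 5; r_2 = 2; cx_3 = 5.5; cy_3 = 6.5; cz_3 = 5.5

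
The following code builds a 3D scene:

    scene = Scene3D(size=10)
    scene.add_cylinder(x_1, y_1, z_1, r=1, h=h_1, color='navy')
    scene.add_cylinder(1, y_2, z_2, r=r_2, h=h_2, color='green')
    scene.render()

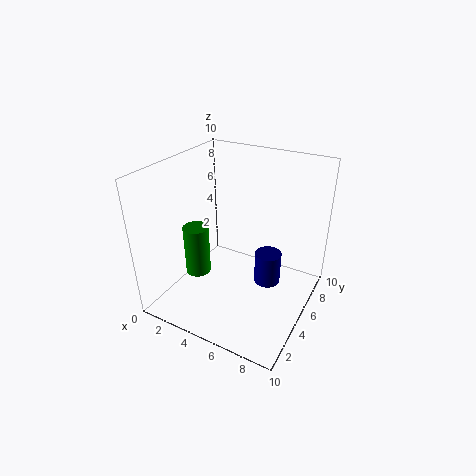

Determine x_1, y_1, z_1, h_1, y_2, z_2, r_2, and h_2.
x_1 = 6.5; y_1 = 7; z_1 = 0.5; h_1 = 2.5; y_2 = 5.5; z_2 = 0.5; r_2 = 1; h_2 = 4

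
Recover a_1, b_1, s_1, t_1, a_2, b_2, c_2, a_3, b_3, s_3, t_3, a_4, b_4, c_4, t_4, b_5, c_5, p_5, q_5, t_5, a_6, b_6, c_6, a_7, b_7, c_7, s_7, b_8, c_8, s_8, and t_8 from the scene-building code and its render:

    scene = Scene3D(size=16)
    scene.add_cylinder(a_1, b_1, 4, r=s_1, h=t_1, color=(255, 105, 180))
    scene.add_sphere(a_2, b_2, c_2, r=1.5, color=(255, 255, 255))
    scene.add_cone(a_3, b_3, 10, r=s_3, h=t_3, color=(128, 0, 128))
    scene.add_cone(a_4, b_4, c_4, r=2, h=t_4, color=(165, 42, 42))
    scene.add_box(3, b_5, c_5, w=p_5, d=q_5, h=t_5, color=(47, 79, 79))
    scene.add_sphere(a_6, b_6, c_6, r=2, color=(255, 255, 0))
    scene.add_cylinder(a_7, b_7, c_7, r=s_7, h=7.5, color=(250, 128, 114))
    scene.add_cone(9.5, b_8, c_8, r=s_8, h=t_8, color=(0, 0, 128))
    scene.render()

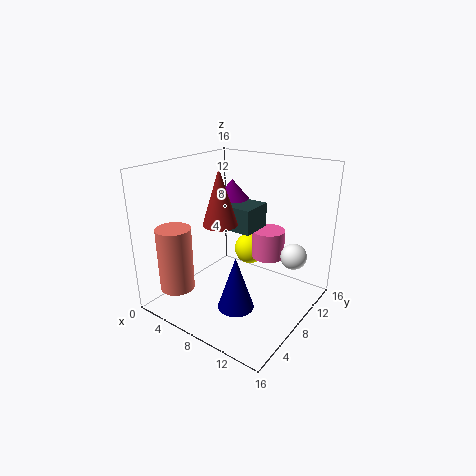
a_1 = 9; b_1 = 13; s_1 = 2; t_1 = 3.5; a_2 = 13; b_2 = 12; c_2 = 5.5; a_3 = 3.5; b_3 = 13; s_3 = 2.5; t_3 = 3; a_4 = 5.5; b_4 = 8; c_4 = 9; t_4 = 6.5; b_5 = 10; c_5 = 7.5; p_5 = 5; q_5 = 4; t_5 = 3; a_6 = 6; b_6 = 13.5; c_6 = 4; a_7 = 2; b_7 = 4; c_7 = 1.5; s_7 = 2; b_8 = 5.5; c_8 = 1; s_8 = 2; t_8 = 6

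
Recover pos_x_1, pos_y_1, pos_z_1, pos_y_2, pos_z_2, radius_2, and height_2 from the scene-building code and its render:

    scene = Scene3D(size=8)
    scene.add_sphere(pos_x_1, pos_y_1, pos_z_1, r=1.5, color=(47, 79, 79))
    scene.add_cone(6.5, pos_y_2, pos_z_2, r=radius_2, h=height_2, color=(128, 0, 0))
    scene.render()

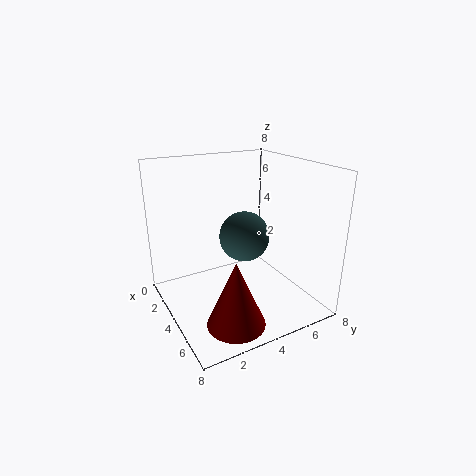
pos_x_1 = 3
pos_y_1 = 5
pos_z_1 = 3.5
pos_y_2 = 2.5
pos_z_2 = 0.5
radius_2 = 1.5
height_2 = 3.5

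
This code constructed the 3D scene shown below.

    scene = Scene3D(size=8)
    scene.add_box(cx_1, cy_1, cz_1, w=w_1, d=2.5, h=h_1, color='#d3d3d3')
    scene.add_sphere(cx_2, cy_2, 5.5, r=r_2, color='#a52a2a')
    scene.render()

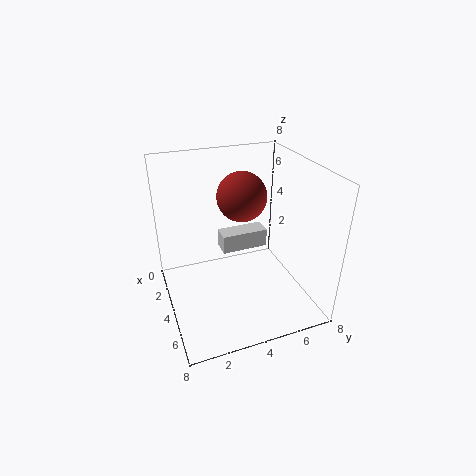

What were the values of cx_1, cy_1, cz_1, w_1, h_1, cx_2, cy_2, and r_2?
cx_1 = 3.5
cy_1 = 3
cz_1 = 3.5
w_1 = 1
h_1 = 1
cx_2 = 2
cy_2 = 5
r_2 = 1.5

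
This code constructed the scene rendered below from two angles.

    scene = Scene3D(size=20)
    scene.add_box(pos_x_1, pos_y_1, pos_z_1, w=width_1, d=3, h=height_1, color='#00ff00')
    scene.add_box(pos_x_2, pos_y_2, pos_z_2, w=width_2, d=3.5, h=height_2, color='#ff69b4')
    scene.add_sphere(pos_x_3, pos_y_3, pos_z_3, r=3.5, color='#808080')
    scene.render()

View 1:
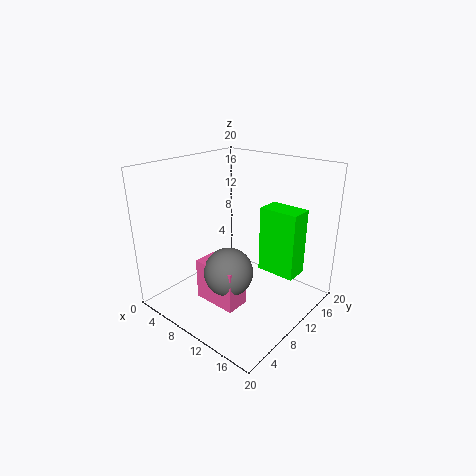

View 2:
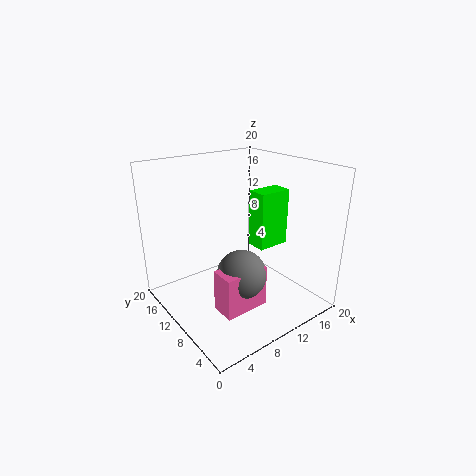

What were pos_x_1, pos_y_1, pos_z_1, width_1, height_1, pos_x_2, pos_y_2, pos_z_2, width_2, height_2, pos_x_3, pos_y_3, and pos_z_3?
pos_x_1 = 14, pos_y_1 = 9.5, pos_z_1 = 7, width_1 = 5, height_1 = 8.5, pos_x_2 = 5.5, pos_y_2 = 6, pos_z_2 = 0.5, width_2 = 6.5, height_2 = 6, pos_x_3 = 9.5, pos_y_3 = 8.5, pos_z_3 = 5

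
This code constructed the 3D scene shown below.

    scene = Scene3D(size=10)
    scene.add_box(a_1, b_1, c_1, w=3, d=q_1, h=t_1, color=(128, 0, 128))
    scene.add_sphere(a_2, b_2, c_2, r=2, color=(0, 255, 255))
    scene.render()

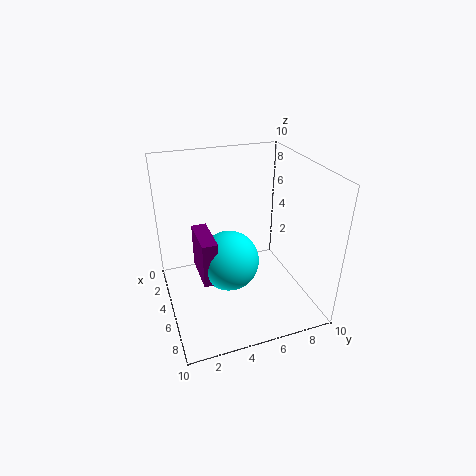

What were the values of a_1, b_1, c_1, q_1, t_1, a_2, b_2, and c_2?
a_1 = 4, b_1 = 2, c_1 = 3, q_1 = 1, t_1 = 3, a_2 = 6, b_2 = 4, c_2 = 4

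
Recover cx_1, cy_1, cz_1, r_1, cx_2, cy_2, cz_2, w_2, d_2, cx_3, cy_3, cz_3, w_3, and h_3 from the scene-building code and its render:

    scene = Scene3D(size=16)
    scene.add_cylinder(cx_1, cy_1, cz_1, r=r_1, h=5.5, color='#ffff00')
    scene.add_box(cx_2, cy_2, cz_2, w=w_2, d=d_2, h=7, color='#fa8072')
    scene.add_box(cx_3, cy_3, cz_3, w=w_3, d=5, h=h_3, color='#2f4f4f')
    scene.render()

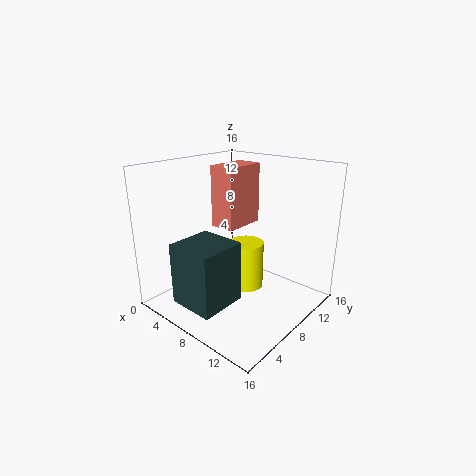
cx_1 = 8; cy_1 = 9.5; cz_1 = 1.5; r_1 = 2; cx_2 = 4; cy_2 = 8; cz_2 = 8.5; w_2 = 3; d_2 = 5; cx_3 = 5.5; cy_3 = 0.5; cz_3 = 2.5; w_3 = 5; h_3 = 6.5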